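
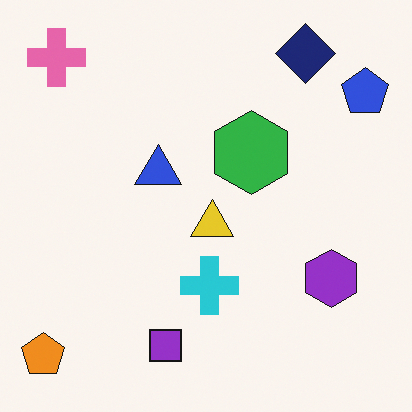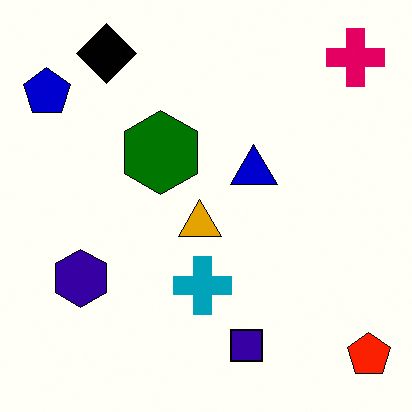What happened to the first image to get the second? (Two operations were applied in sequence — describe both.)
Given much higher contrast, then flipped horizontally (left ↔ right).

Tones are pushed away from mid-grey across the whole image — a global contrast change. The orange pentagon is in the bottom-left of the first image and the bottom-right of the second — shapes on opposite sides of the vertical midline have swapped in a mirror flip.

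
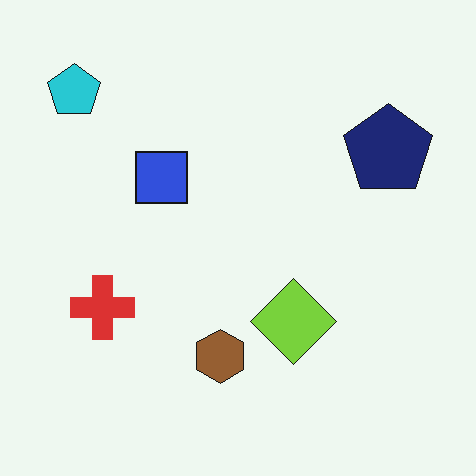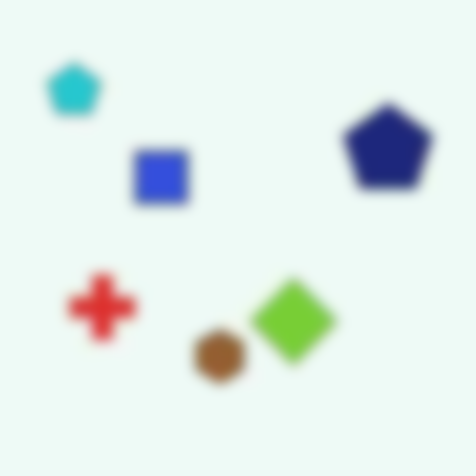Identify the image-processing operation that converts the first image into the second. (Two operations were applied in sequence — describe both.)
The image was degraded with heavy JPEG compression, then strongly gaussian-blurred.

Blocky 8×8 compression artifacts appear around shape edges and the flat background shows ringing — characteristic JPEG degradation. Shape edges and outlines are uniformly softened across the whole image.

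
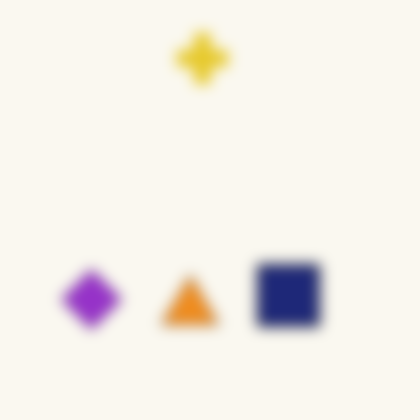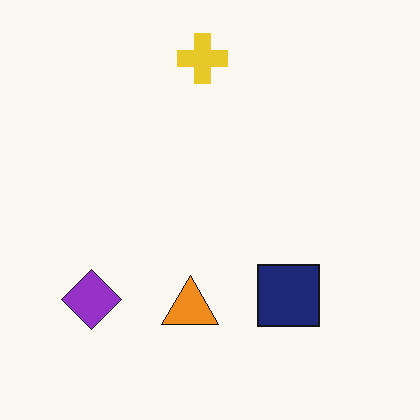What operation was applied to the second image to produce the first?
The image was strongly gaussian-blurred.

Shape edges and outlines are uniformly softened across the whole image.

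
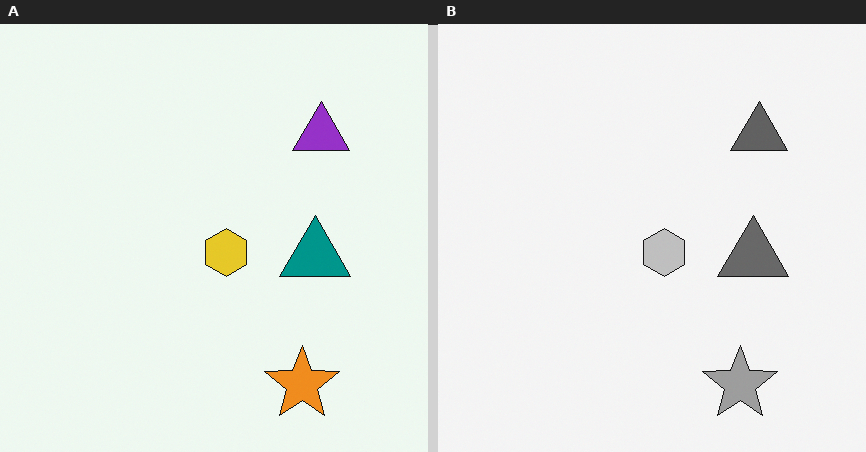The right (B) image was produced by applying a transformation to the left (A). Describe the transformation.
The image was converted to grayscale.

All color is removed — every shape is now a shade of grey.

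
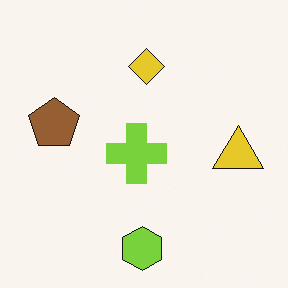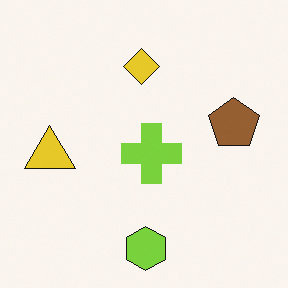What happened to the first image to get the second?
It was flipped horizontally (left ↔ right).

The yellow triangle is in the right of the first image and the left of the second — shapes on opposite sides of the vertical midline have swapped in a mirror flip.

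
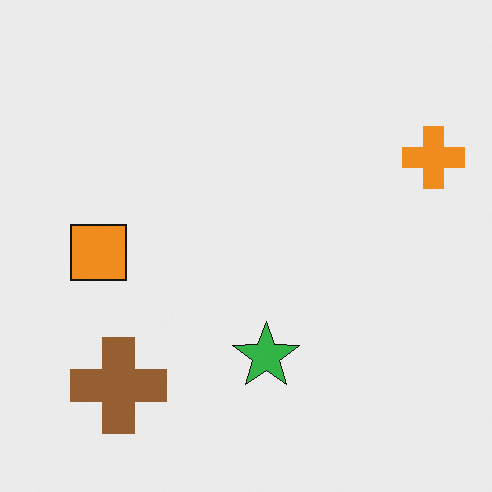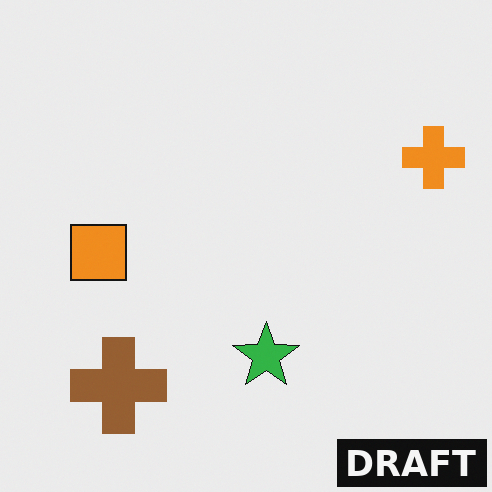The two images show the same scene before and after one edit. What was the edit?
Watermarked with the text "DRAFT" in the lower-right corner.

A dark label reading "DRAFT" appears in the lower-right corner.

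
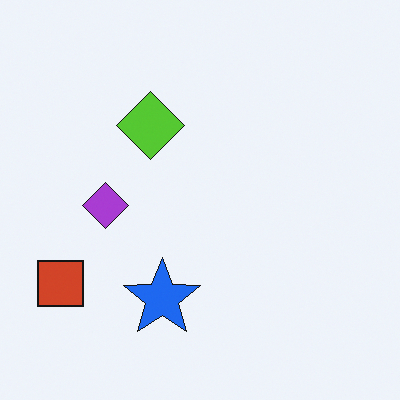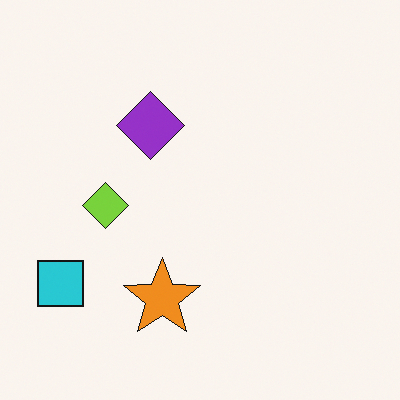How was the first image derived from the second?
The first image is the second hue-shifted by a large amount.

Every shape's color has rotated by the same amount around the hue wheel — a uniform hue shift.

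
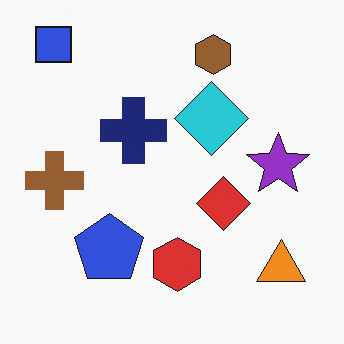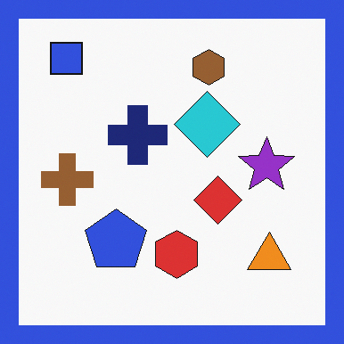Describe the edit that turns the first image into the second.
This is the original image framed with a blue border.

A solid blue frame runs around the edge of the second image, with the content slightly shrunk inside it.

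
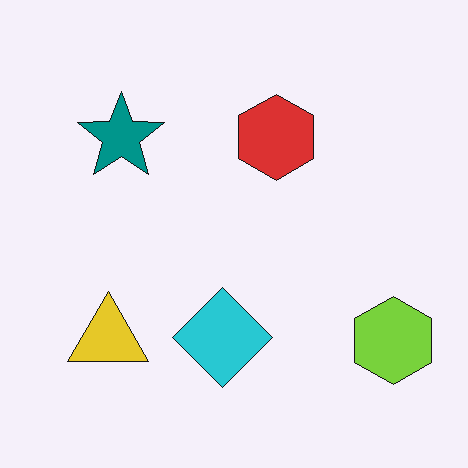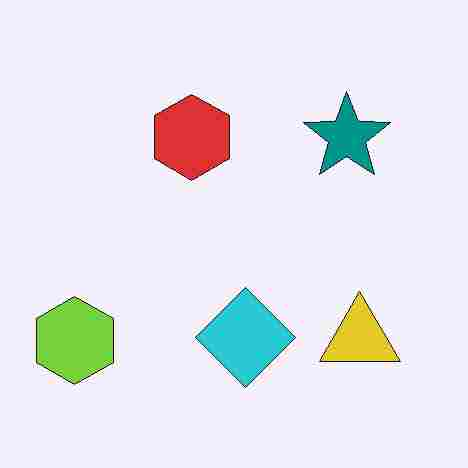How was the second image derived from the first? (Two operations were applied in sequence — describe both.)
This is the original image flipped horizontally (left ↔ right), then degraded with heavy JPEG compression.

The lime hexagon is in the bottom-right of the first image and the bottom-left of the second — shapes on opposite sides of the vertical midline have swapped in a mirror flip. Blocky 8×8 compression artifacts appear around shape edges and the flat background shows ringing — characteristic JPEG degradation.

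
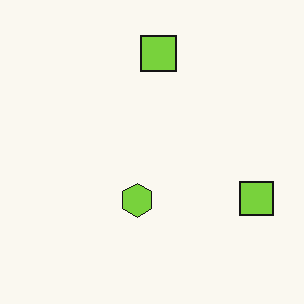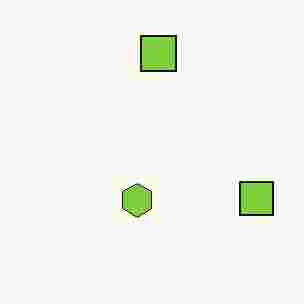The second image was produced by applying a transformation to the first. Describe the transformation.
It was heavily JPEG-compressed with obvious blocking artifacts.

Blocky 8×8 compression artifacts appear around shape edges and the flat background shows ringing — characteristic JPEG degradation.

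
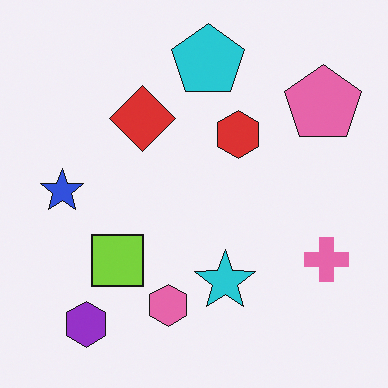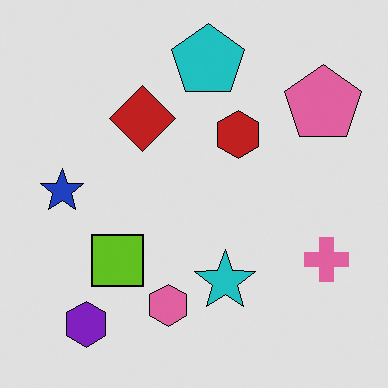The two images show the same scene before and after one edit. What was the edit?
Posterized to a reduced palette.

Each flat color has snapped to a coarser quantized level — most visibly, the near-white background has dropped to a flat grey.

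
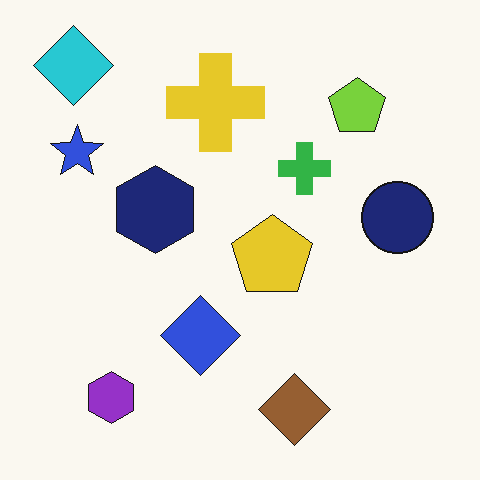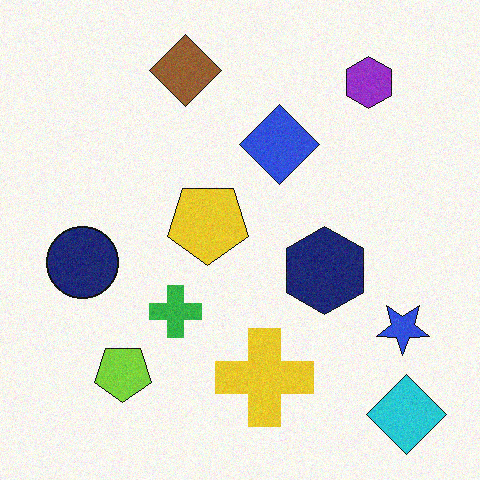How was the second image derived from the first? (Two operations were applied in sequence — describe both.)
Rotated 180°, then degraded with a light layer of grain.

The cyan diamond sits in the top-left of the first image and the bottom-right of the second — consistent with a whole-image 180° rotation. Random speckle covers the whole image, including the flat background.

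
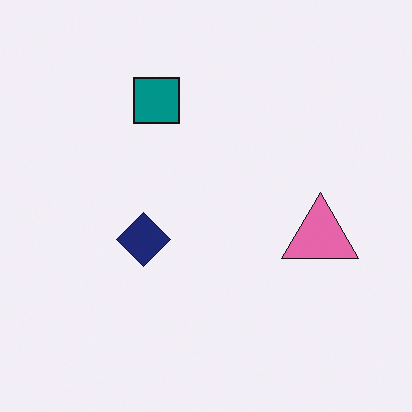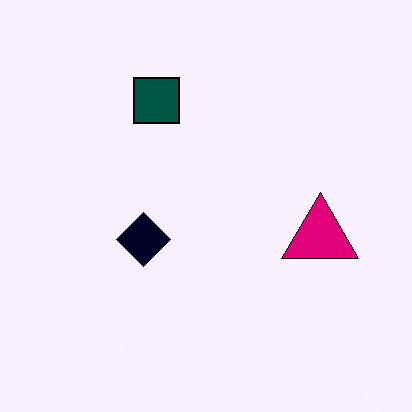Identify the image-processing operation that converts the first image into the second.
This is the original image given much higher contrast.

Tones are pushed away from mid-grey across the whole image — a global contrast change.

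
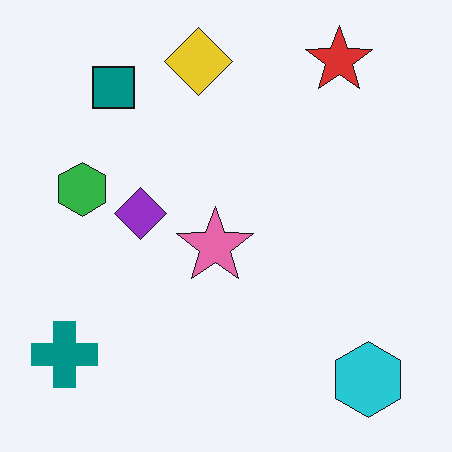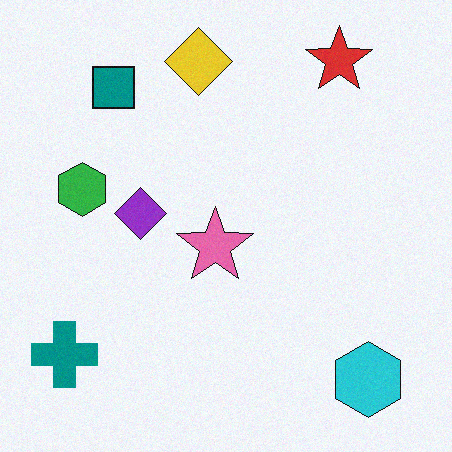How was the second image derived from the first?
The second image is the first degraded with light additive noise.

Random speckle covers the whole image, including the flat background.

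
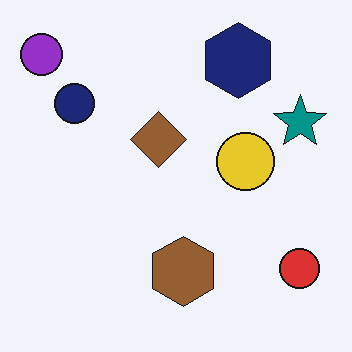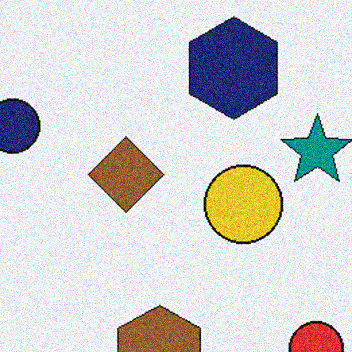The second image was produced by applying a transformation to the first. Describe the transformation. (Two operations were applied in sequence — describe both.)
It was cropped slightly and scaled back up, then degraded with visible gaussian noise.

The visible shapes are larger and the field of view is narrower; shapes near the original edges may be partly or wholly outside the frame — a crop-and-rescale. Random speckle covers the whole image, including the flat background.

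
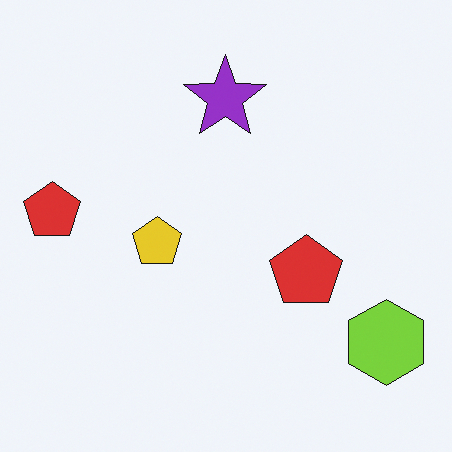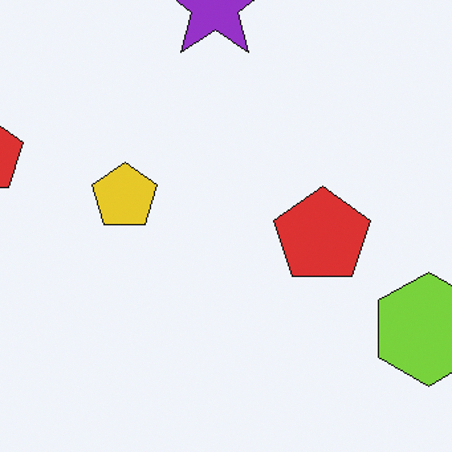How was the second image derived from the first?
It was cropped slightly and scaled back up.

The visible shapes are larger and the field of view is narrower; shapes near the original edges may be partly or wholly outside the frame — a crop-and-rescale.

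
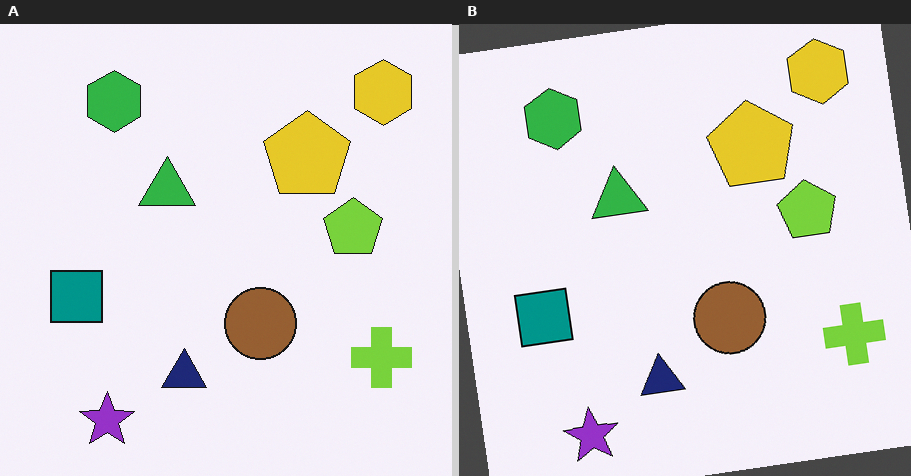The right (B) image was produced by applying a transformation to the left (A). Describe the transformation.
The image was rotated counter-clockwise by a slight angle.

Every shape is tilted by the same angle and the image corners show triangular fill wedges — a whole-image rotation by a non-right angle.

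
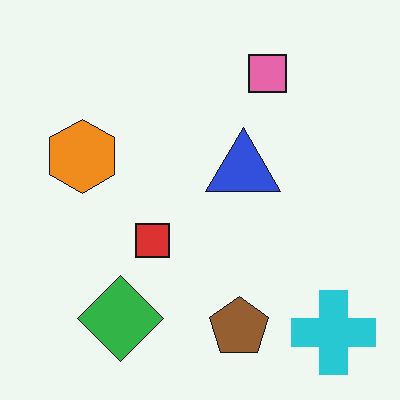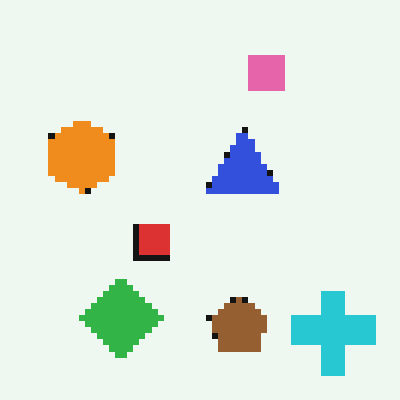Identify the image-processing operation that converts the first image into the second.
The image was pixelated into visible square blocks.

Shapes are reduced to large square blocks; fine edges and outlines are lost — a downscale-then-upscale (mosaic) effect.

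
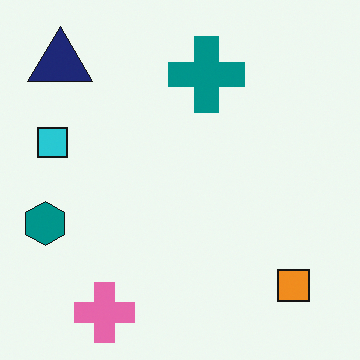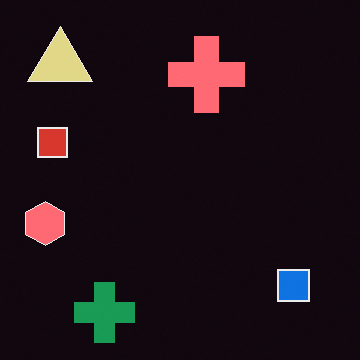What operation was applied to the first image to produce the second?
Color-inverted (negative).

The light background has become dark and every shape's color is its complement — a photographic negative.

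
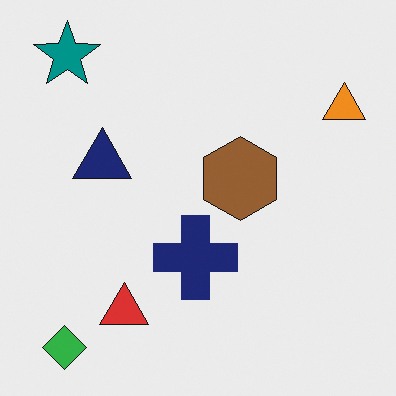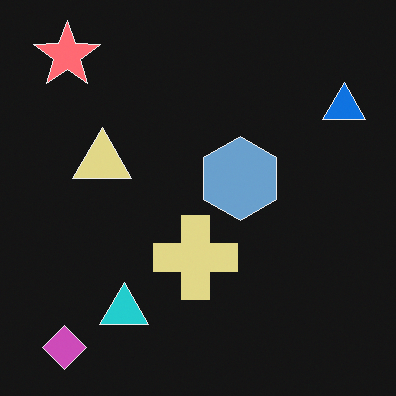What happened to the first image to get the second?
This is the original image color-inverted (negative).

The light background has become dark and every shape's color is its complement — a photographic negative.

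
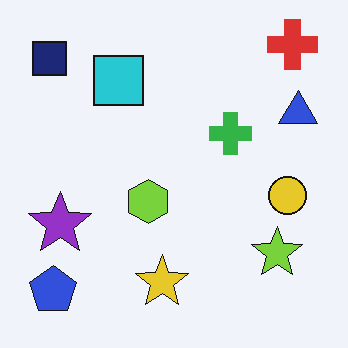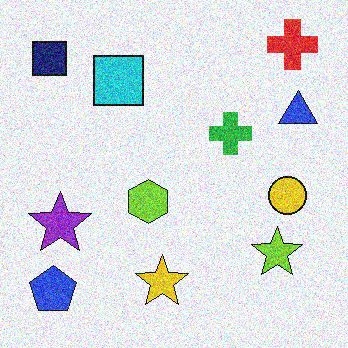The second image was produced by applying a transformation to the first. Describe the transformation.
It was degraded with heavy additive noise.

Random speckle covers the whole image, including the flat background.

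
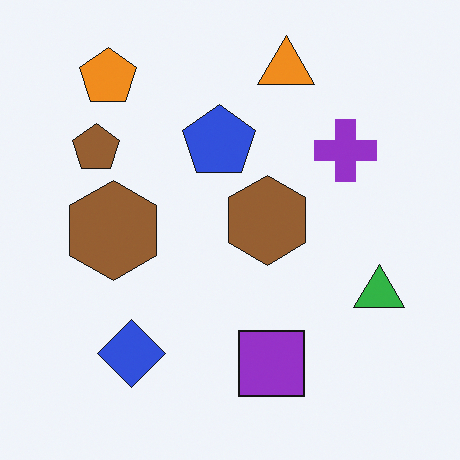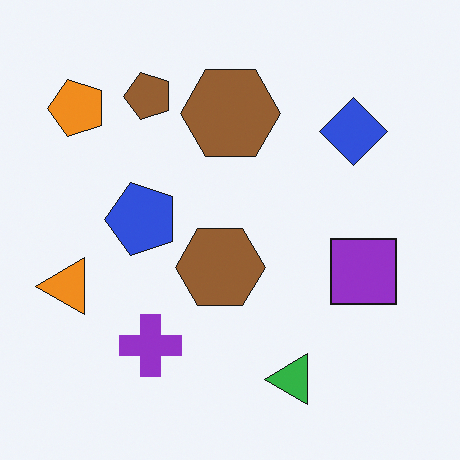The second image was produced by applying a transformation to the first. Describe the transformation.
It was transposed (reflected across the top-left ↔ bottom-right diagonal).

Shapes have swapped their row and column positions — what was in the top-right is now in the bottom-left — a diagonal reflection.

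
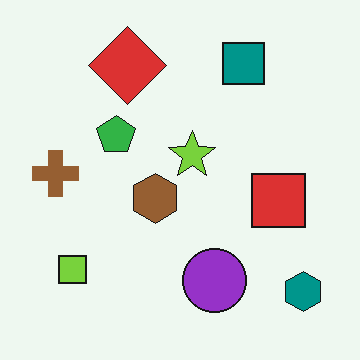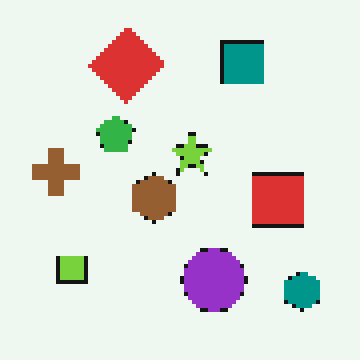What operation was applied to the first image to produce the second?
The second image is the first mildly pixelated.

Shapes are reduced to large square blocks; fine edges and outlines are lost — a downscale-then-upscale (mosaic) effect.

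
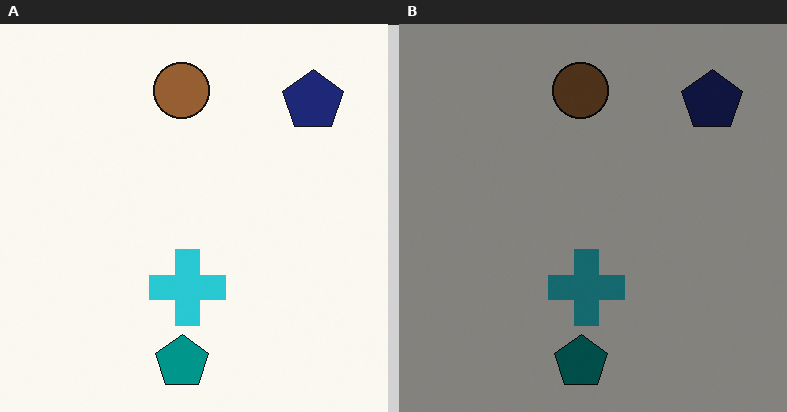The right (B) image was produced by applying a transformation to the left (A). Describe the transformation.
Substantially darkened.

Every pixel — background and shapes alike — is uniformly darkened.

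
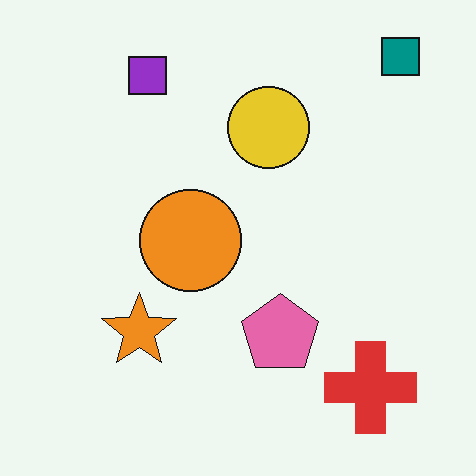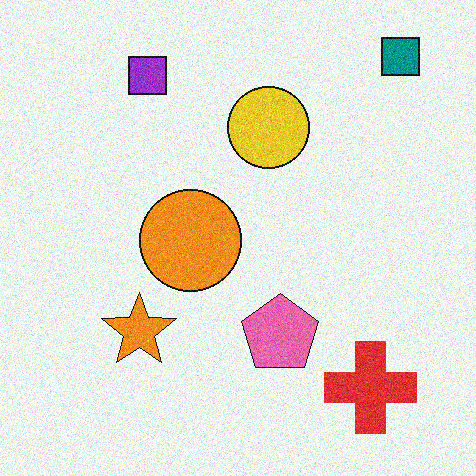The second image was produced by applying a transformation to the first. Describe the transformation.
Degraded with moderate additive noise.

Random speckle covers the whole image, including the flat background.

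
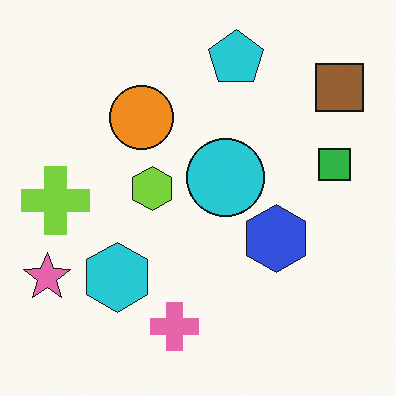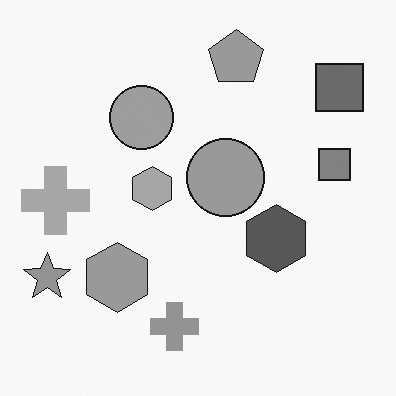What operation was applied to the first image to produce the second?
It was converted to grayscale.

All color is removed — every shape is now a shade of grey.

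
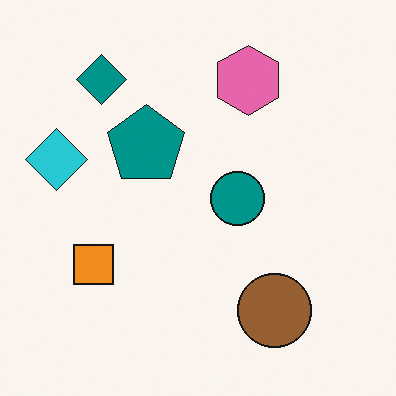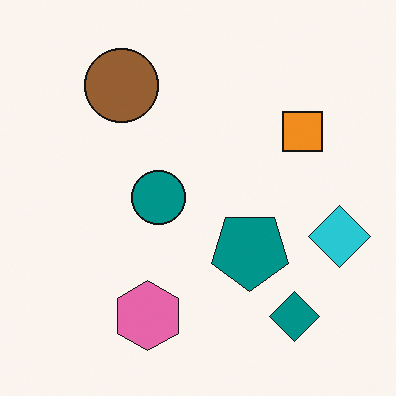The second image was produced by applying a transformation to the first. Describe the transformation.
Rotated 180°.

The teal diamond sits in the top-left of the first image and the bottom-right of the second — consistent with a whole-image 180° rotation.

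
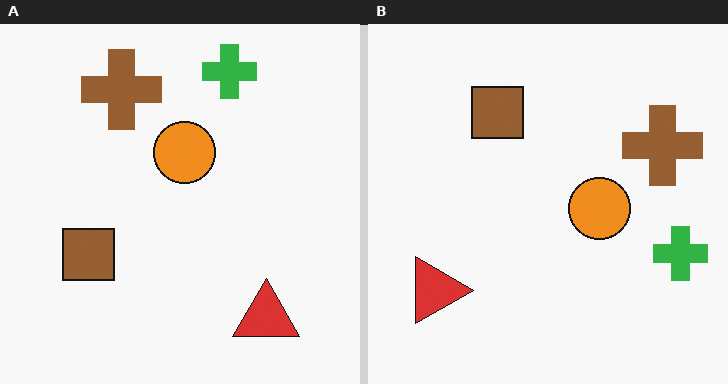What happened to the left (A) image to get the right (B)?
The image was rotated 90° clockwise.

The red triangle sits in the bottom-right of the left (A) image and the bottom-left of the right (B) — consistent with a whole-image 90° clockwise rotation.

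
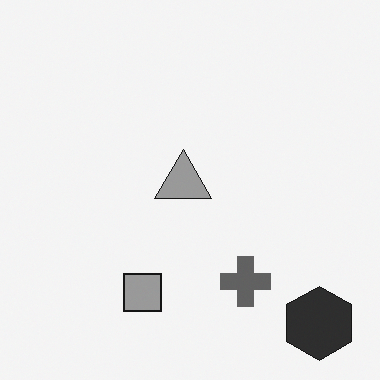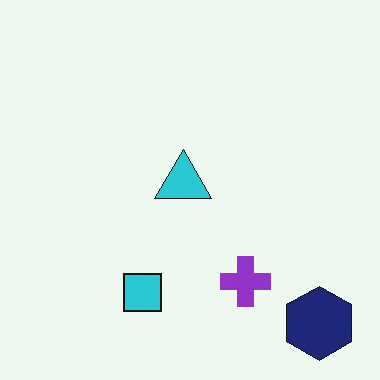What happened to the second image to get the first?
This is the original image converted to grayscale.

All color is removed — every shape is now a shade of grey.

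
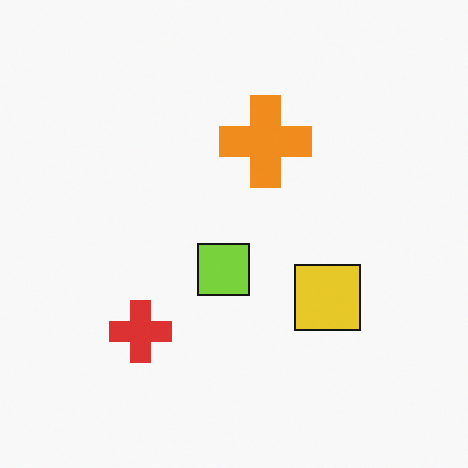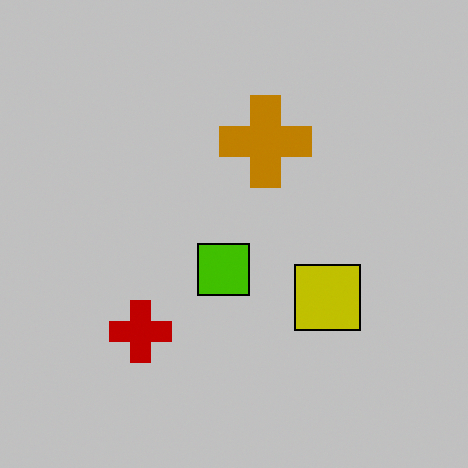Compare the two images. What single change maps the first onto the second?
Aggressively posterized.

Each flat color has snapped to a coarser quantized level — most visibly, the near-white background has dropped to a flat grey.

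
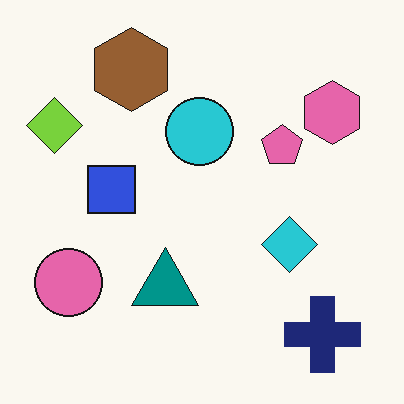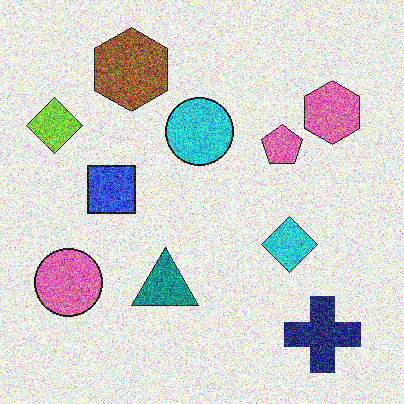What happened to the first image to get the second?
This is the original image degraded with heavy additive noise.

Random speckle covers the whole image, including the flat background.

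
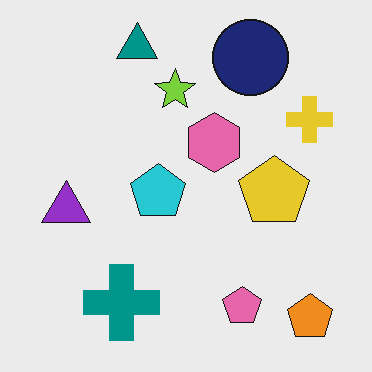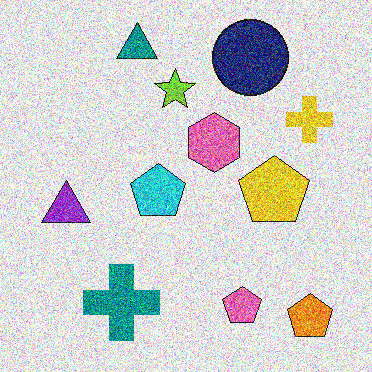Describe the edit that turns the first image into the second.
The second image is the first degraded with heavy additive noise.

Random speckle covers the whole image, including the flat background.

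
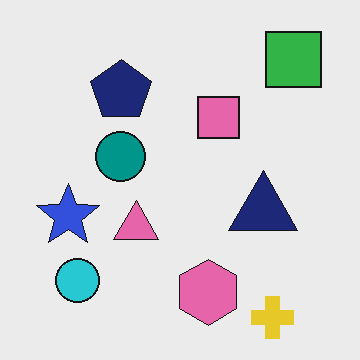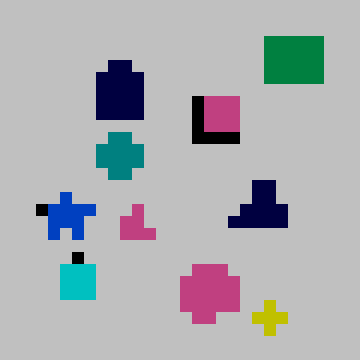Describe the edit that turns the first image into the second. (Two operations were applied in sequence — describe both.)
Coarsely pixelated, then aggressively posterized.

Shapes are reduced to large square blocks; fine edges and outlines are lost — a downscale-then-upscale (mosaic) effect. Each flat color has snapped to a coarser quantized level — most visibly, the near-white background has dropped to a flat grey.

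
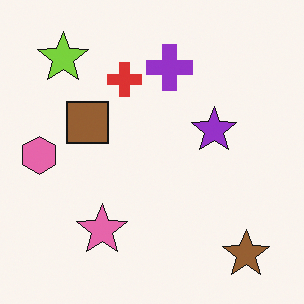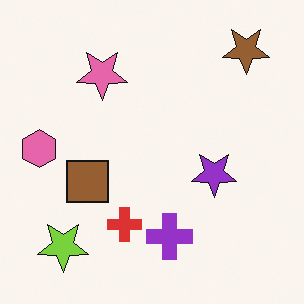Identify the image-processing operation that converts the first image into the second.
The transformation is: flipped vertically (top ↔ bottom).

The brown star is in the bottom-right of the first image and the top-right of the second — shapes on opposite sides of the horizontal midline have swapped in a mirror flip.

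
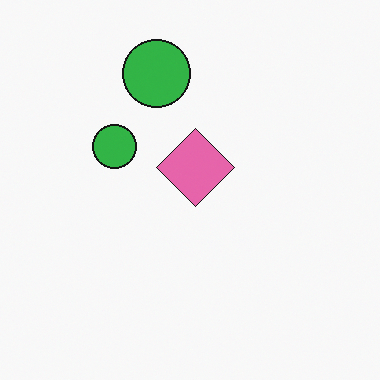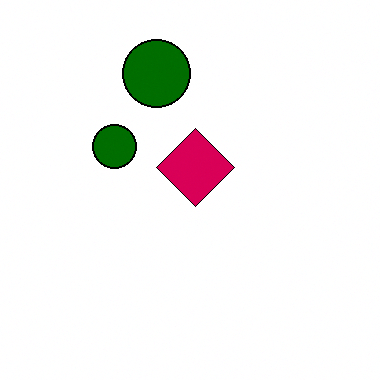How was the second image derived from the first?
This is the original image boosted in contrast.

Tones are pushed away from mid-grey across the whole image — a global contrast change.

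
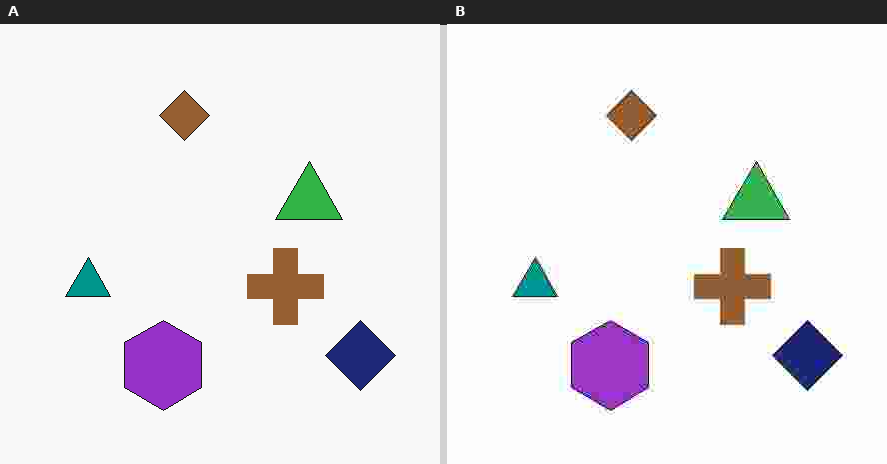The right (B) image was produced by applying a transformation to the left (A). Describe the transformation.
It was heavily JPEG-compressed with obvious blocking artifacts.

Blocky 8×8 compression artifacts appear around shape edges and the flat background shows ringing — characteristic JPEG degradation.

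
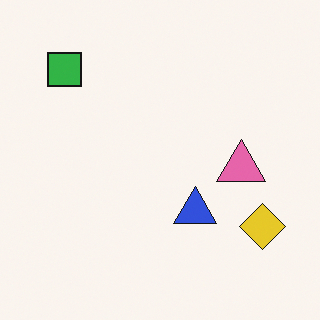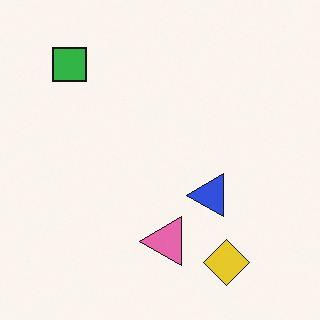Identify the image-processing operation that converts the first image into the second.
This is the original image transposed (reflected across the top-left ↔ bottom-right diagonal).

Shapes have swapped their row and column positions — what was in the top-right is now in the bottom-left — a diagonal reflection.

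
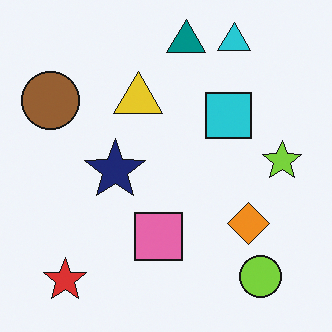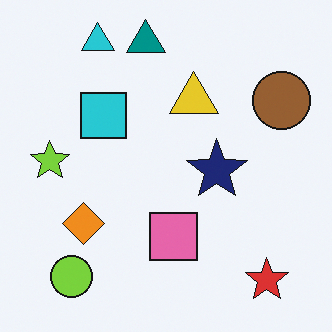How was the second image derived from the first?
Flipped horizontally (left ↔ right).

The lime star is in the right of the first image and the left of the second — shapes on opposite sides of the vertical midline have swapped in a mirror flip.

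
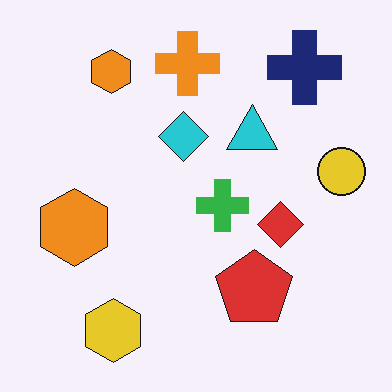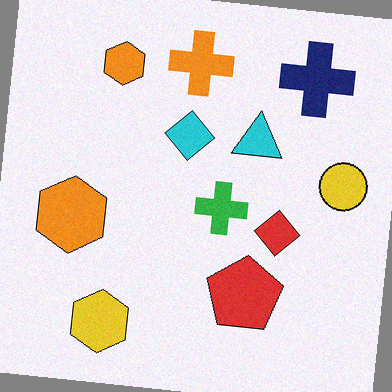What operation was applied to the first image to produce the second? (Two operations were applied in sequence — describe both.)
Degraded with light additive noise, then rotated clockwise by a slight angle.

Random speckle covers the whole image, including the flat background. Every shape is tilted by the same angle and the image corners show triangular fill wedges — a whole-image rotation by a non-right angle.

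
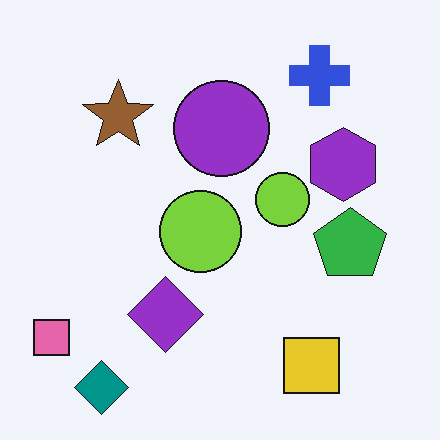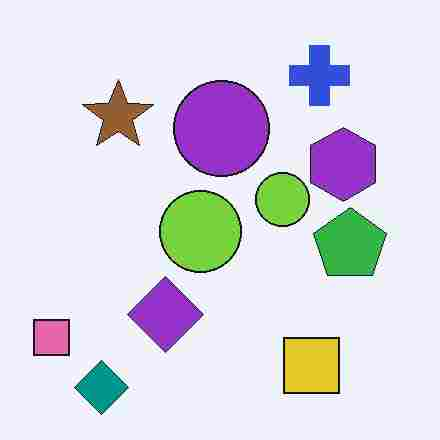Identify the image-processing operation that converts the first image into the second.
It was degraded with heavy JPEG compression.

Blocky 8×8 compression artifacts appear around shape edges and the flat background shows ringing — characteristic JPEG degradation.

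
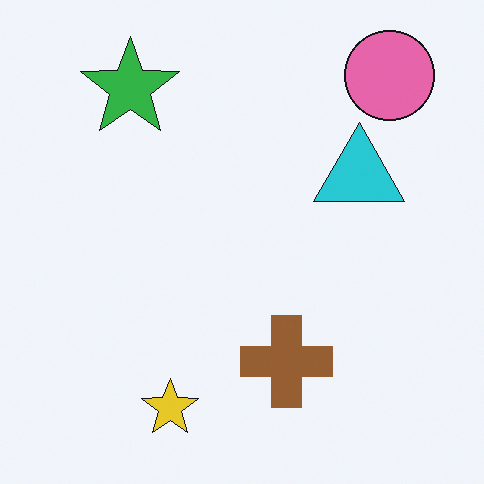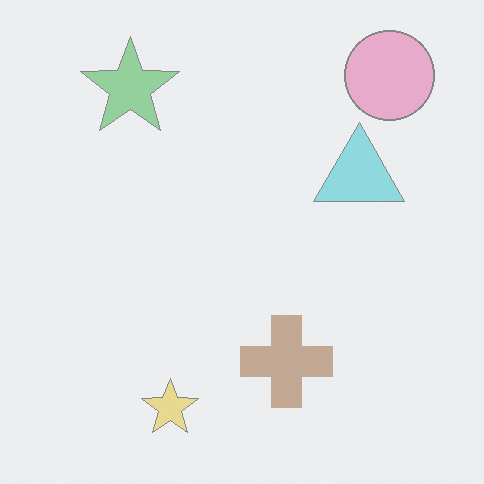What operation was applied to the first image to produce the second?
This is the original image given much lower contrast.

Tones are pushed toward mid-grey across the whole image — a global contrast change.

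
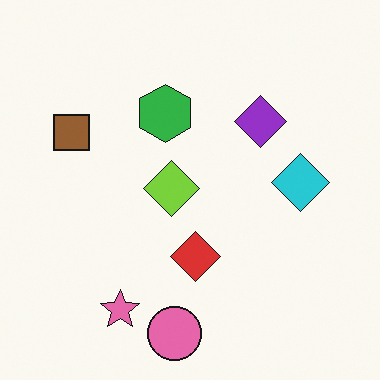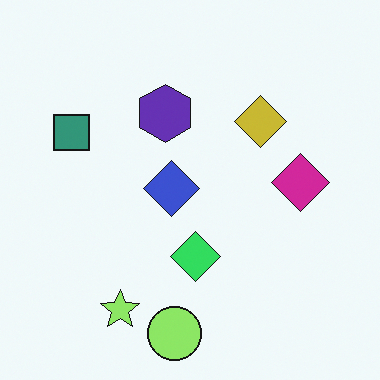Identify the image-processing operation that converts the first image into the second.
It was hue-shifted noticeably.

Every shape's color has rotated by the same amount around the hue wheel — a uniform hue shift.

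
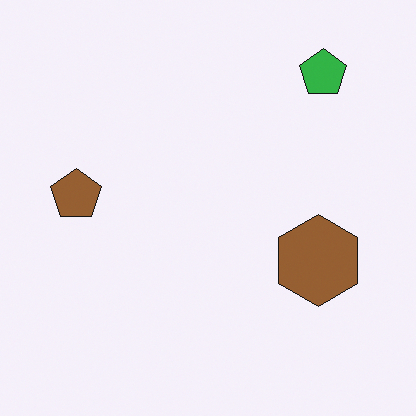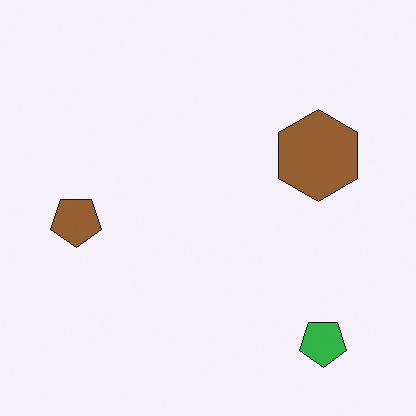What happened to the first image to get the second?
The image was flipped vertically (top ↔ bottom).

The green pentagon is in the top-right of the first image and the bottom-right of the second — shapes on opposite sides of the horizontal midline have swapped in a mirror flip.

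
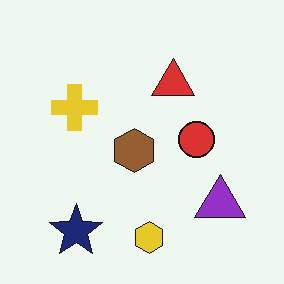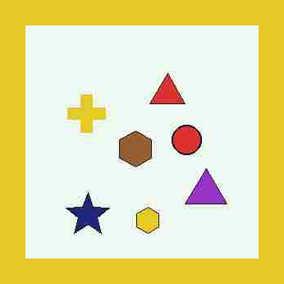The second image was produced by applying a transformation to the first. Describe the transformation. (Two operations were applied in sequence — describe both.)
The image was heavily JPEG-compressed with obvious blocking artifacts, then framed with a yellow border.

Blocky 8×8 compression artifacts appear around shape edges and the flat background shows ringing — characteristic JPEG degradation. A solid yellow frame runs around the edge of the second image, with the content slightly shrunk inside it.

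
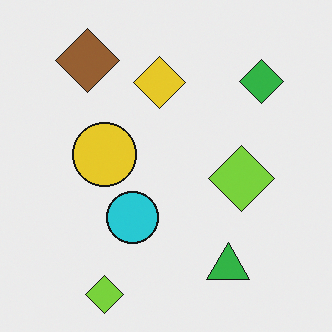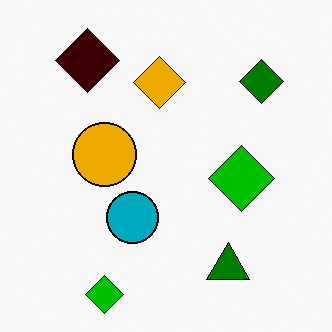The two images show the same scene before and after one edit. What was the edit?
The transformation is: given much higher contrast.

Tones are pushed away from mid-grey across the whole image — a global contrast change.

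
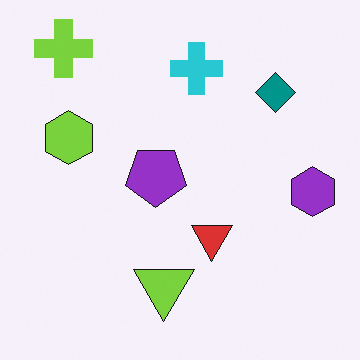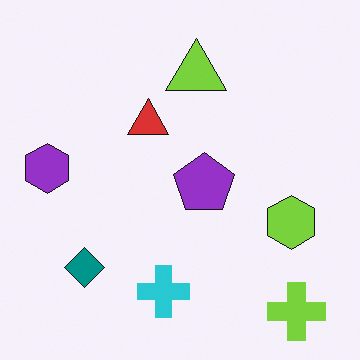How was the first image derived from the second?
The first image is the second rotated 180°.

The lime cross sits in the bottom-right of the second image and the top-left of the first — consistent with a whole-image 180° rotation.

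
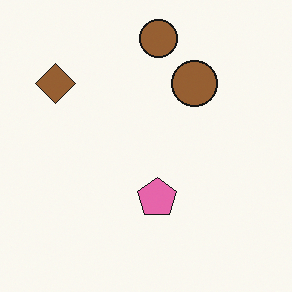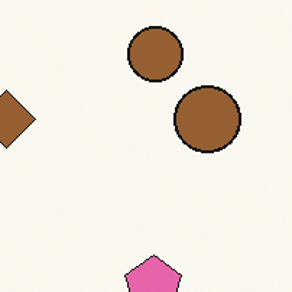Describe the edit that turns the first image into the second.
It was cropped slightly and scaled back up.

The visible shapes are larger and the field of view is narrower; shapes near the original edges may be partly or wholly outside the frame — a crop-and-rescale.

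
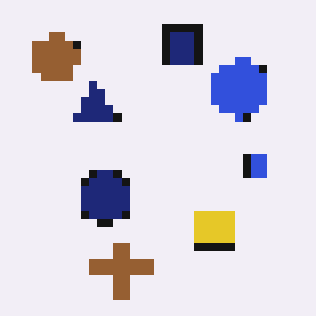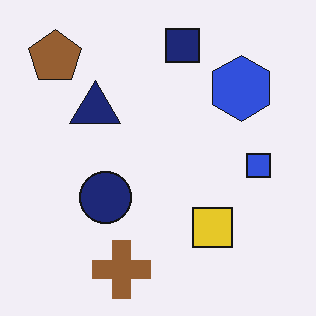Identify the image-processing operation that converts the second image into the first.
The image was moderately pixelated.

Shapes are reduced to large square blocks; fine edges and outlines are lost — a downscale-then-upscale (mosaic) effect.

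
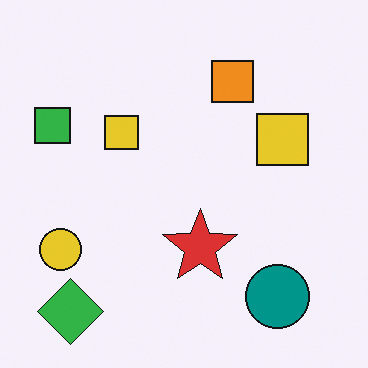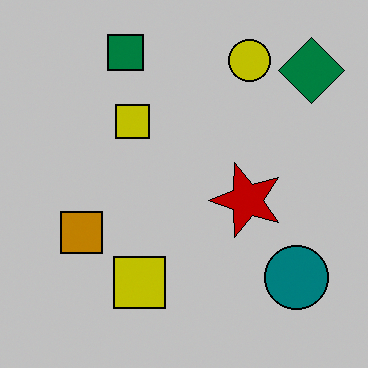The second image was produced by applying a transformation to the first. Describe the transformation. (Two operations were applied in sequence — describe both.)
It was heavily posterized to just a handful of flat colors, then transposed (reflected across the top-left ↔ bottom-right diagonal).

Each flat color has snapped to a coarser quantized level — most visibly, the near-white background has dropped to a flat grey. Shapes have swapped their row and column positions — what was in the top-right is now in the bottom-left — a diagonal reflection.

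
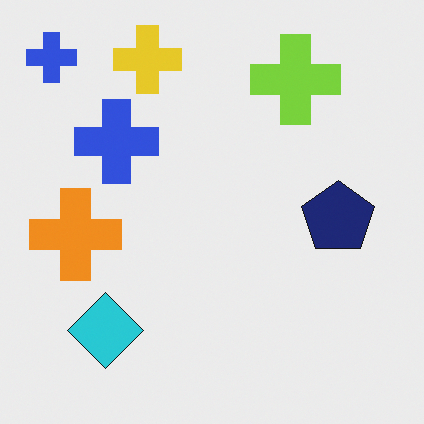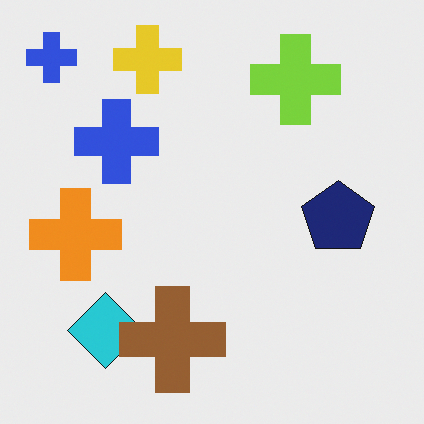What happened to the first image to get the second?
The transformation is: overlaid with an additional brown cross.

A brown cross appears in the second image that is absent from the first.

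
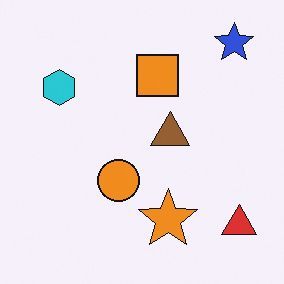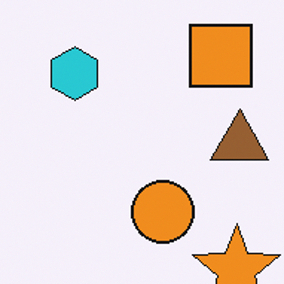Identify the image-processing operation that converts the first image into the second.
The transformation is: cropped slightly and scaled back up.

The visible shapes are larger and the field of view is narrower; shapes near the original edges may be partly or wholly outside the frame — a crop-and-rescale.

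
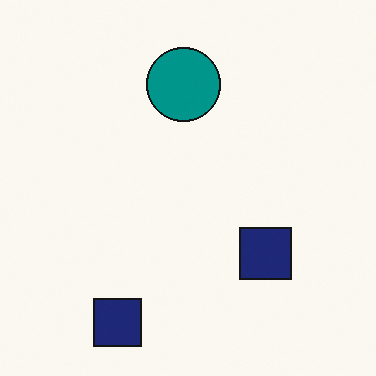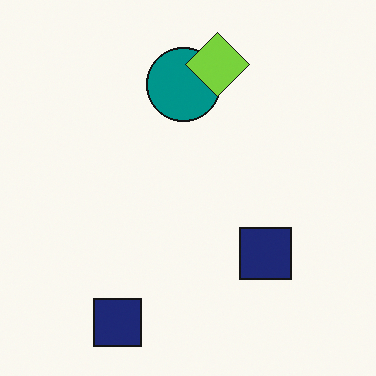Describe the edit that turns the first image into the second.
The image was overlaid with an additional lime diamond.

A lime diamond appears in the second image that is absent from the first.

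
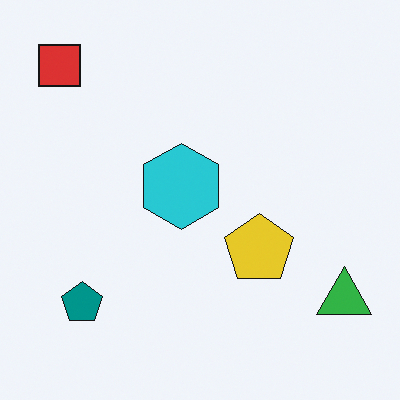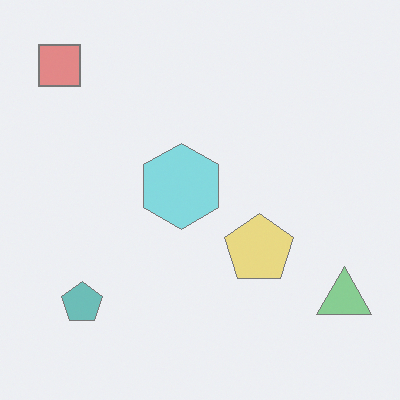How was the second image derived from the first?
The image was washed out (contrast reduced).

Tones are pushed toward mid-grey across the whole image — a global contrast change.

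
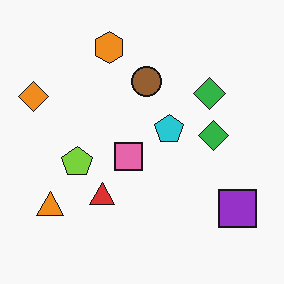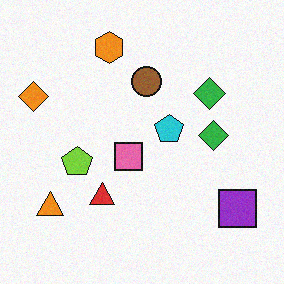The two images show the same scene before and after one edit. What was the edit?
It was degraded with light additive noise.

Random speckle covers the whole image, including the flat background.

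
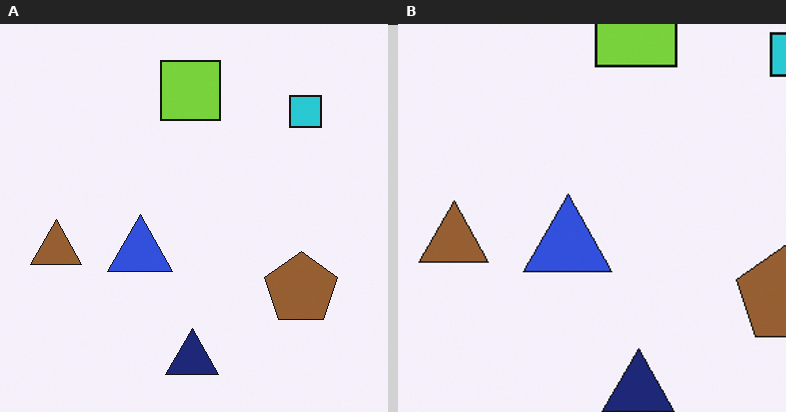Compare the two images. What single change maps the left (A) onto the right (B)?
It was cropped slightly and scaled back up.

The visible shapes are larger and the field of view is narrower; shapes near the original edges may be partly or wholly outside the frame — a crop-and-rescale.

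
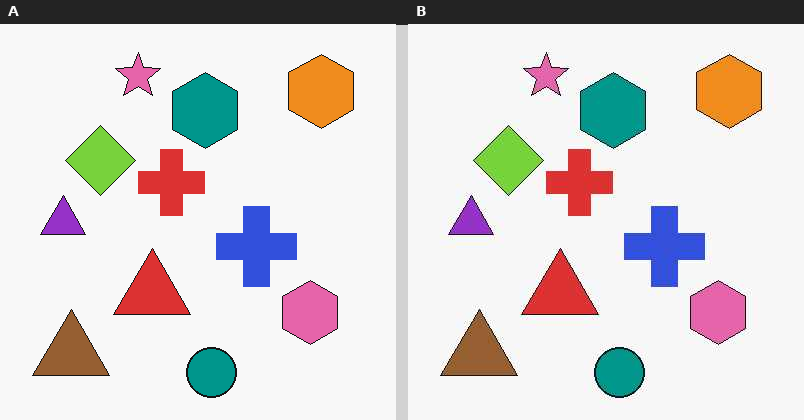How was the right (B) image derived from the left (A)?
The image was given moderate JPEG compression.

Blocky 8×8 compression artifacts appear around shape edges and the flat background shows ringing — characteristic JPEG degradation.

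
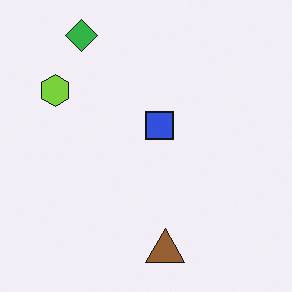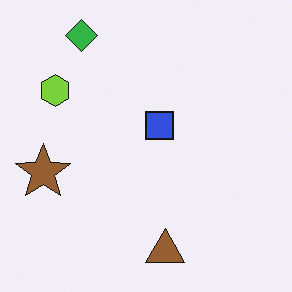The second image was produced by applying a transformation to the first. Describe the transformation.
The image was overlaid with an additional brown star.

A brown star appears in the second image that is absent from the first.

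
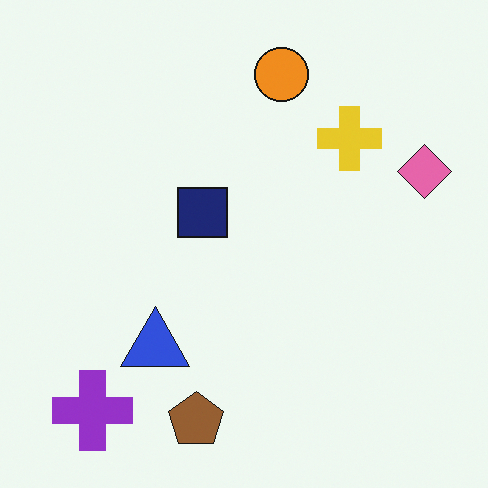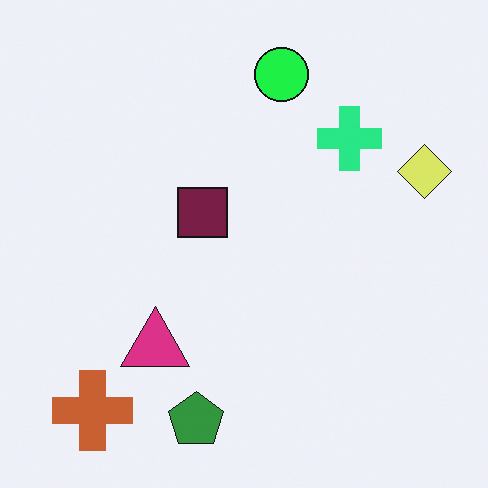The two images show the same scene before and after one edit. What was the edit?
The transformation is: hue-shifted by a moderate amount.

Every shape's color has rotated by the same amount around the hue wheel — a uniform hue shift.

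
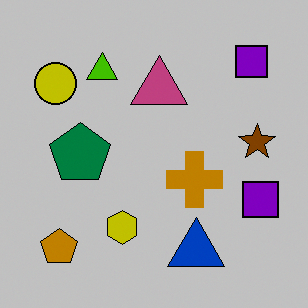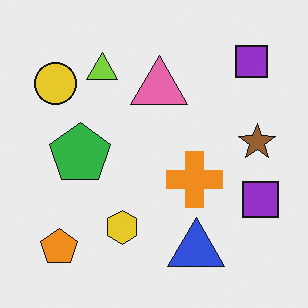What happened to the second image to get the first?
The first image is the second aggressively posterized.

Each flat color has snapped to a coarser quantized level — most visibly, the near-white background has dropped to a flat grey.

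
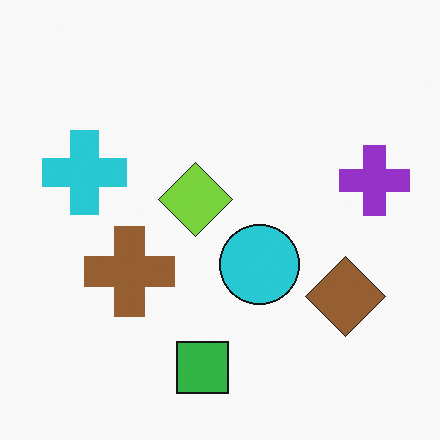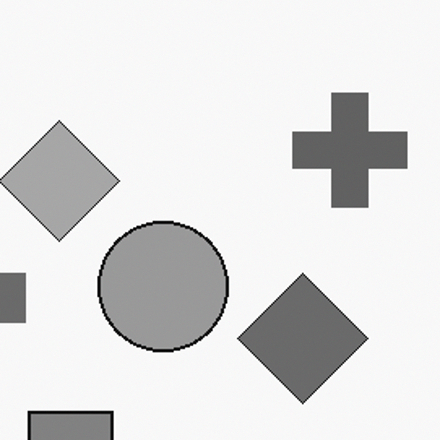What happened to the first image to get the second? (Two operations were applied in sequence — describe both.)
It was converted to grayscale, then cropped to a noticeably smaller region and rescaled.

All color is removed — every shape is now a shade of grey. The visible shapes are larger and the field of view is narrower; shapes near the original edges may be partly or wholly outside the frame — a crop-and-rescale.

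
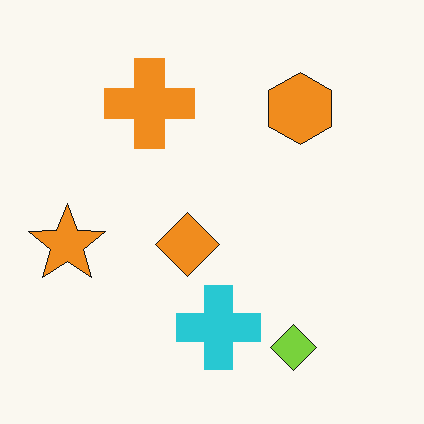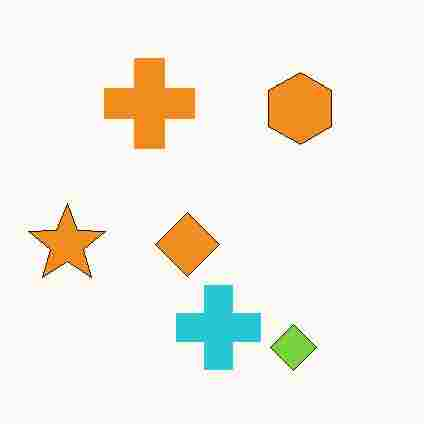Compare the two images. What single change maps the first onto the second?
It was degraded with heavy JPEG compression.

Blocky 8×8 compression artifacts appear around shape edges and the flat background shows ringing — characteristic JPEG degradation.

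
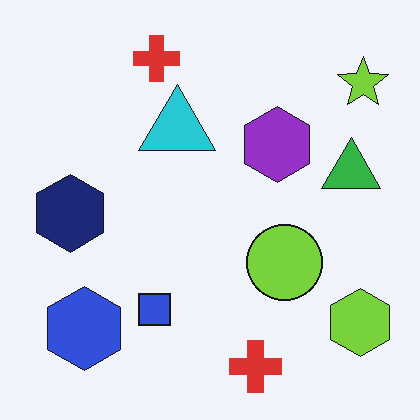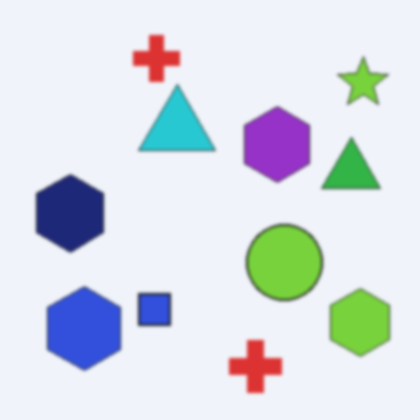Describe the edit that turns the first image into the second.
The image was slightly softened.

Shape edges and outlines are uniformly softened across the whole image.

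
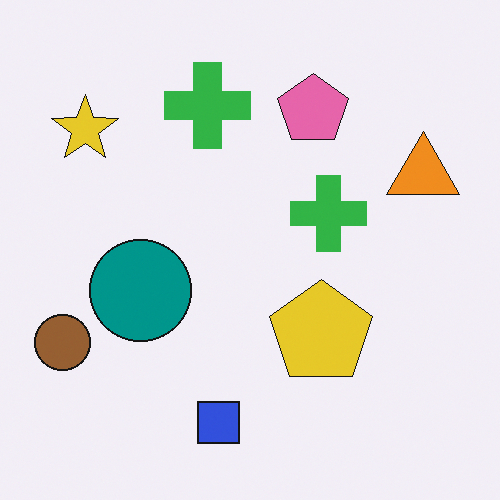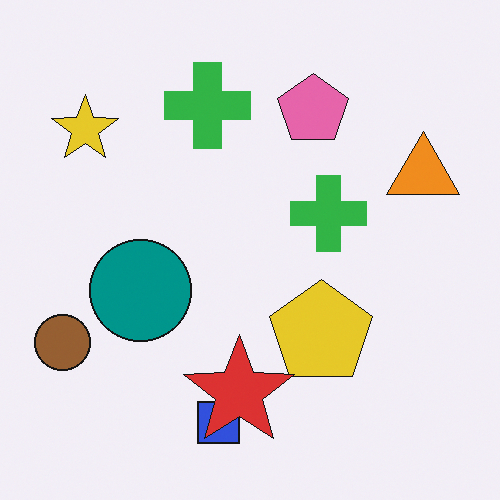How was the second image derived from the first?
The second image is the first overlaid with an additional red star.

A red star appears in the second image that is absent from the first.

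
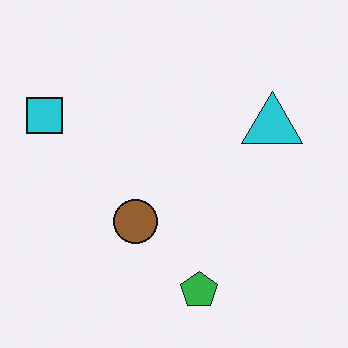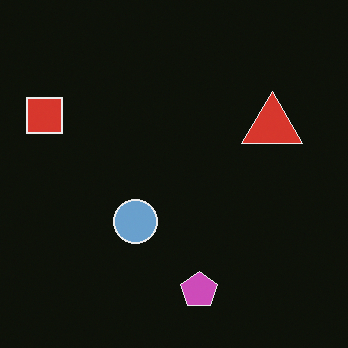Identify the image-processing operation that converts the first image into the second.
This is the original image color-inverted (negative).

The light background has become dark and every shape's color is its complement — a photographic negative.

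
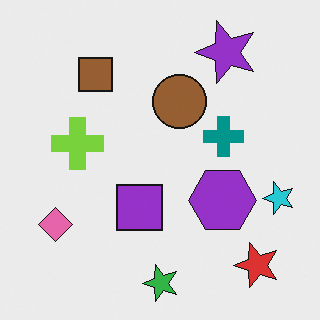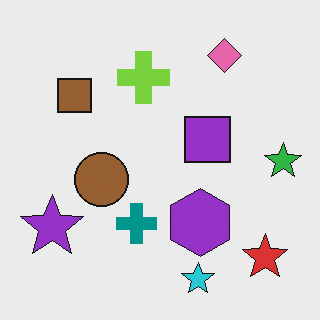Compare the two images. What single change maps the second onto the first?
This is the original image transposed (reflected across the top-left ↔ bottom-right diagonal).

Shapes have swapped their row and column positions — what was in the top-right is now in the bottom-left — a diagonal reflection.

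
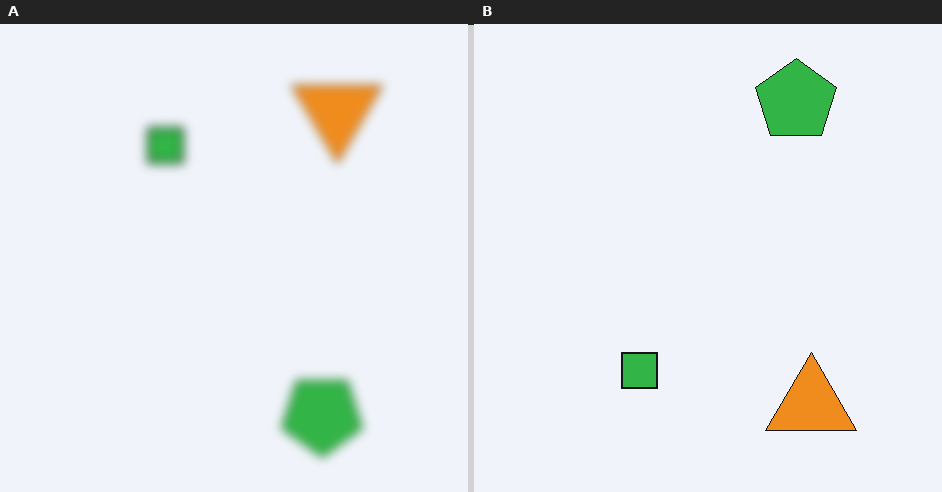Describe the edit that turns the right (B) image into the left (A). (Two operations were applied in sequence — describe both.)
The image was flipped vertically (top ↔ bottom), then heavily blurred.

The green pentagon is in the top-right of the right (B) image and the bottom-right of the left (A) — shapes on opposite sides of the horizontal midline have swapped in a mirror flip. Shape edges and outlines are uniformly softened across the whole image.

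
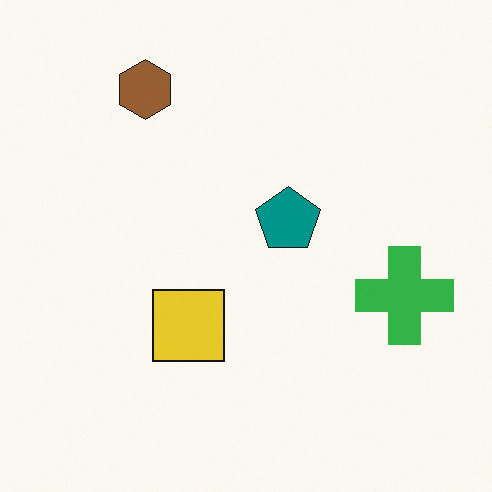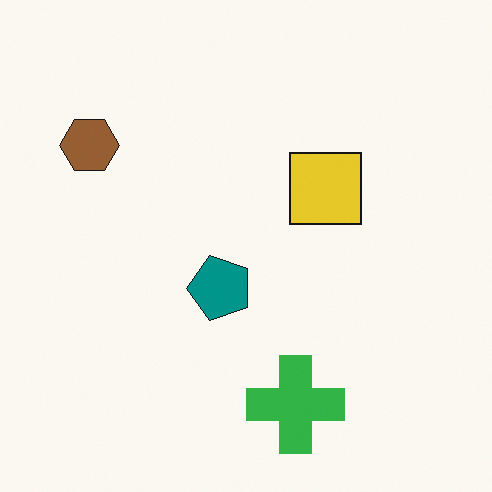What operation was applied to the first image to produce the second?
It was transposed (reflected across the top-left ↔ bottom-right diagonal).

Shapes have swapped their row and column positions — what was in the top-right is now in the bottom-left — a diagonal reflection.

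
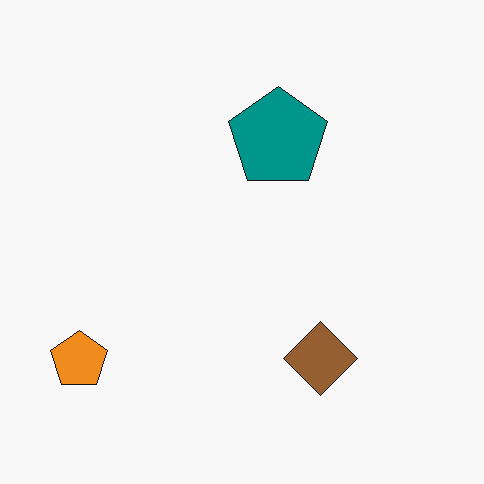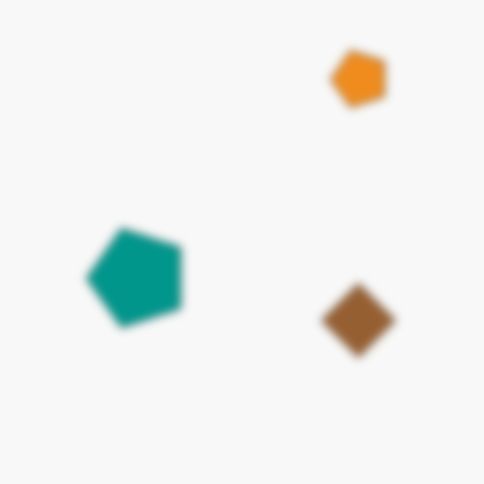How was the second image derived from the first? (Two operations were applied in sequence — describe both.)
It was transposed (reflected across the top-left ↔ bottom-right diagonal), then noticeably gaussian-blurred.

Shapes have swapped their row and column positions — what was in the top-right is now in the bottom-left — a diagonal reflection. Shape edges and outlines are uniformly softened across the whole image.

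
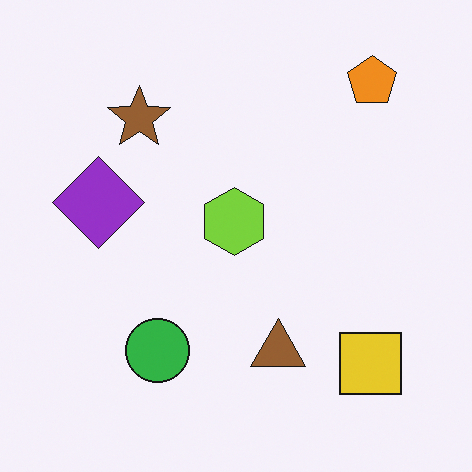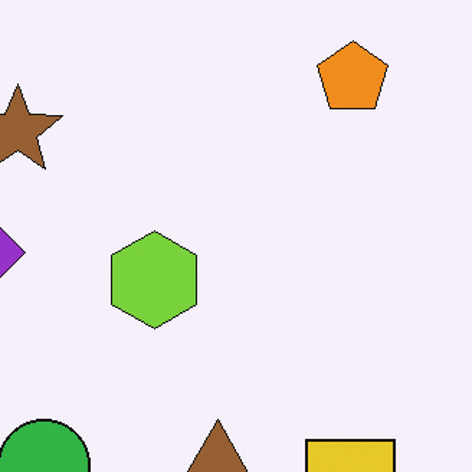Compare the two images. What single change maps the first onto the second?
The image was cropped slightly and scaled back up.

The visible shapes are larger and the field of view is narrower; shapes near the original edges may be partly or wholly outside the frame — a crop-and-rescale.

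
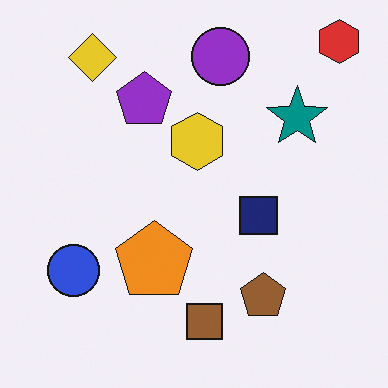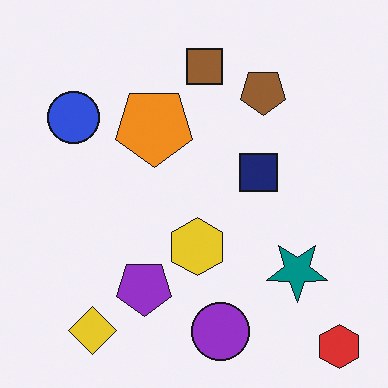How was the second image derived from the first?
This is the original image flipped vertically (top ↔ bottom).

The red hexagon is in the top-right of the first image and the bottom-right of the second — shapes on opposite sides of the horizontal midline have swapped in a mirror flip.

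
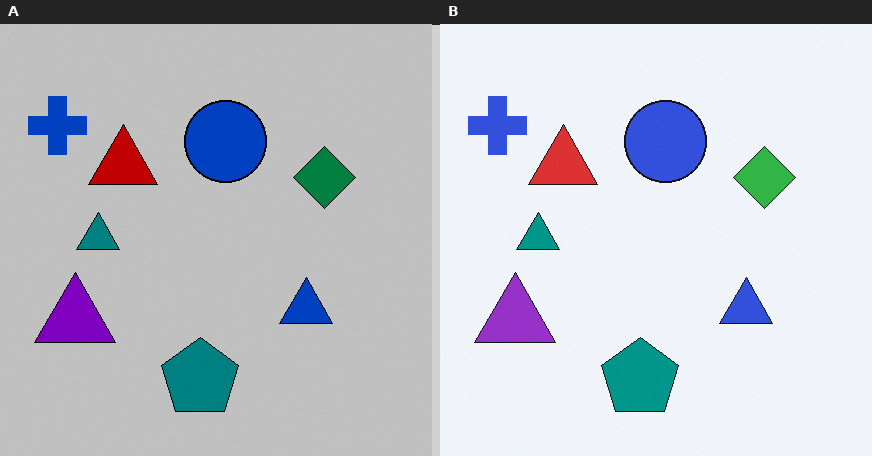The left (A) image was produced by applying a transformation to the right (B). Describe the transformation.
Heavily posterized to just a handful of flat colors.

Each flat color has snapped to a coarser quantized level — most visibly, the near-white background has dropped to a flat grey.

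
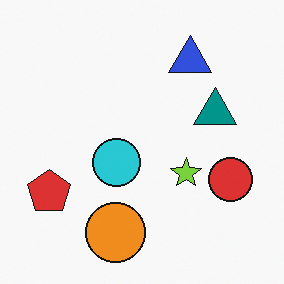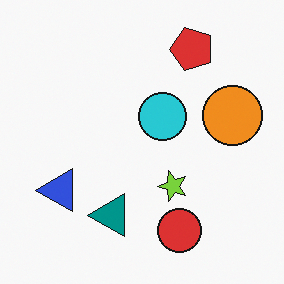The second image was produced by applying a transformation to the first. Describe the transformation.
The image was transposed (reflected across the top-left ↔ bottom-right diagonal).

Shapes have swapped their row and column positions — what was in the top-right is now in the bottom-left — a diagonal reflection.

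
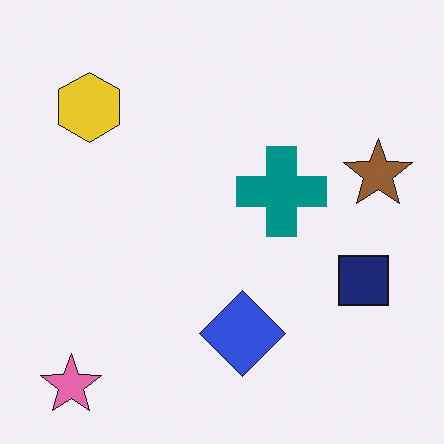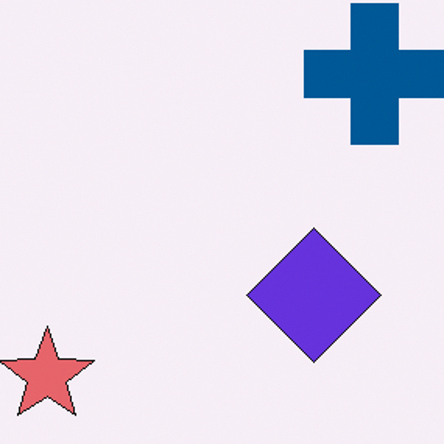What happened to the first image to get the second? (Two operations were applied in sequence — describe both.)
The transformation is: hue-shifted slightly, then cropped slightly and scaled back up.

Every shape's color has rotated by the same amount around the hue wheel — a uniform hue shift. The visible shapes are larger and the field of view is narrower; shapes near the original edges may be partly or wholly outside the frame — a crop-and-rescale.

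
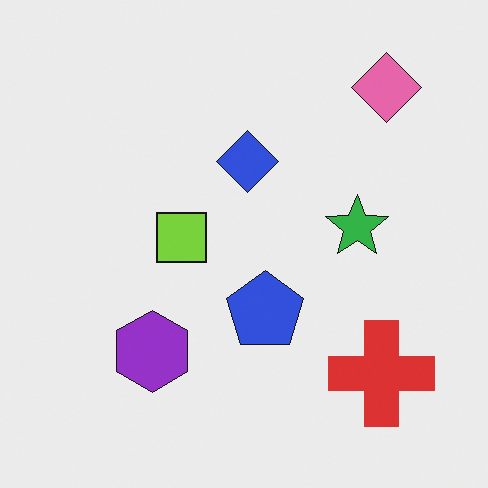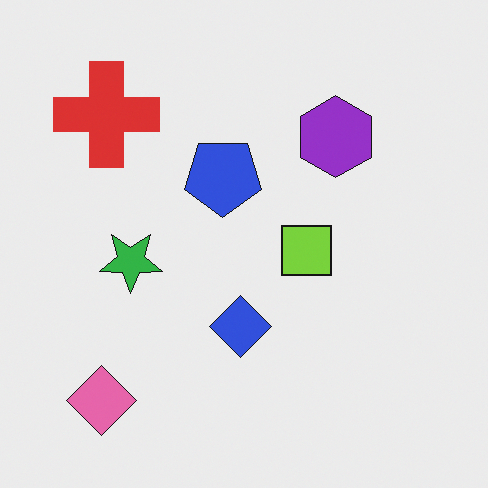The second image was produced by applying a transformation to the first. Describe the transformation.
The image was rotated 180°.

The pink diamond sits in the top-right of the first image and the bottom-left of the second — consistent with a whole-image 180° rotation.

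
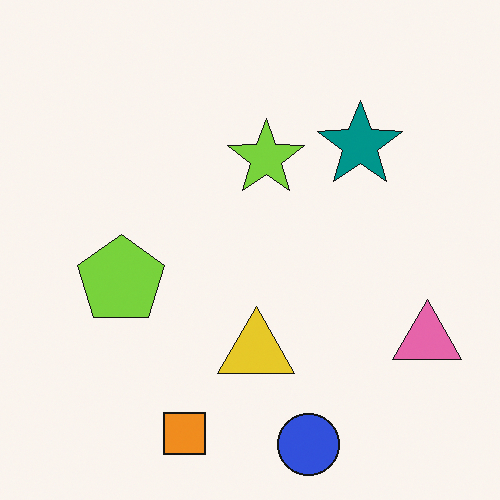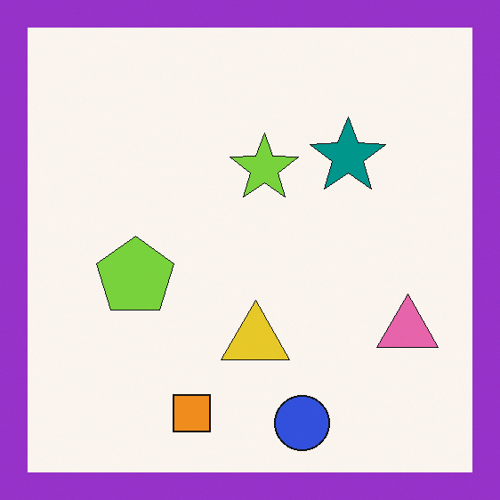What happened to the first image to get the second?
The image was framed with a purple border.

A solid purple frame runs around the edge of the second image, with the content slightly shrunk inside it.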